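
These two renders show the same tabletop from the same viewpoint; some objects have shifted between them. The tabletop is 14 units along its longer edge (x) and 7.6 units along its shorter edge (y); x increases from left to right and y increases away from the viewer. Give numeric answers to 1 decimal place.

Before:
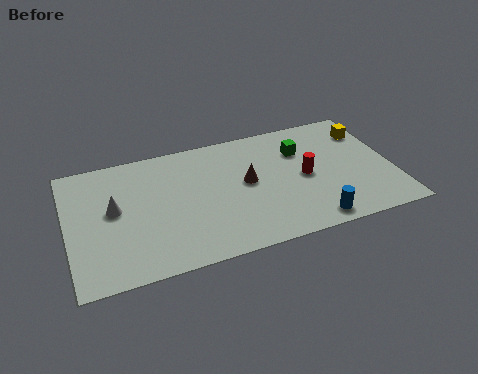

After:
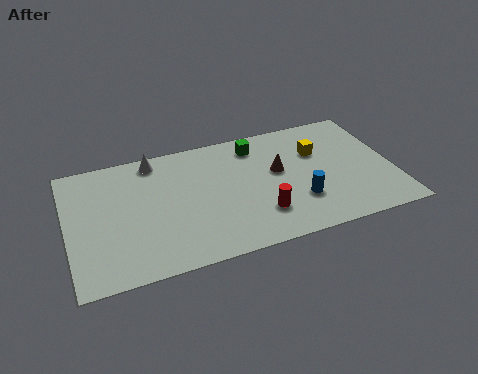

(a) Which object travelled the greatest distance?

the white cone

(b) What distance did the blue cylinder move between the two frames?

1.5

The blue cylinder was near (10.2, 0.9) before and (9.8, 2.3) after, so it travelled √(0.4² + 1.4²) ≈ 1.5 units.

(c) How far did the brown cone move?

1.4

The brown cone was near (7.7, 4.1) before and (9.1, 4.4) after, so it travelled √(1.4² + 0.3²) ≈ 1.4 units.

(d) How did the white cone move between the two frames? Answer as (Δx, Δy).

(1.9, 2.5)

From the two frames, the white cone sits at roughly (2.0, 4.2) before and (3.9, 6.7) after.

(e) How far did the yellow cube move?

2.4

From (13.2, 5.8) to (10.9, 5.1), the yellow cube covered √(2.3² + 0.7²) ≈ 2.4 units.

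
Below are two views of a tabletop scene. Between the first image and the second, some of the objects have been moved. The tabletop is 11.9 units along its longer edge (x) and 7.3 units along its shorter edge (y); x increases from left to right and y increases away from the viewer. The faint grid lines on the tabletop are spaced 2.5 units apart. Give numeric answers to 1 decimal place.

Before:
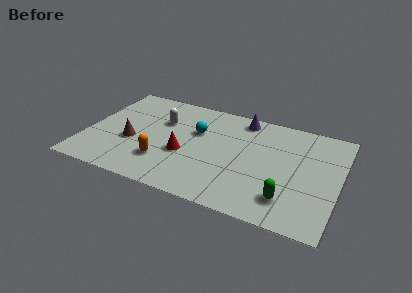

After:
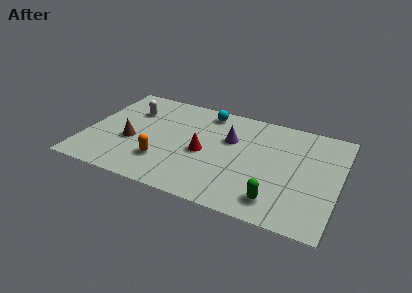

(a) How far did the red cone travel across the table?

1.0

The red cone was near (4.7, 2.9) before and (5.6, 3.3) after, so it travelled √(0.9² + 0.4²) ≈ 1.0 units.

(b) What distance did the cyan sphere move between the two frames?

1.6

The cyan sphere moved from about (5.1, 4.7) to (5.4, 6.3), a distance of √(0.3² + 1.6²) ≈ 1.6.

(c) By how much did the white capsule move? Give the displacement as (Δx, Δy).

(-1.5, 0.3)

The white capsule was at about (3.4, 4.9) and moved to about (1.9, 5.2).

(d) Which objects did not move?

the brown cone and the orange capsule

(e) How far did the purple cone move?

1.7

The purple cone was near (7.1, 6.4) before and (6.7, 4.7) after, so it travelled √(0.4² + 1.7²) ≈ 1.7 units.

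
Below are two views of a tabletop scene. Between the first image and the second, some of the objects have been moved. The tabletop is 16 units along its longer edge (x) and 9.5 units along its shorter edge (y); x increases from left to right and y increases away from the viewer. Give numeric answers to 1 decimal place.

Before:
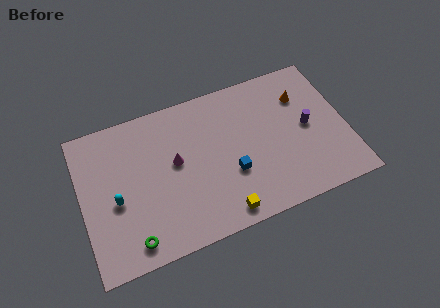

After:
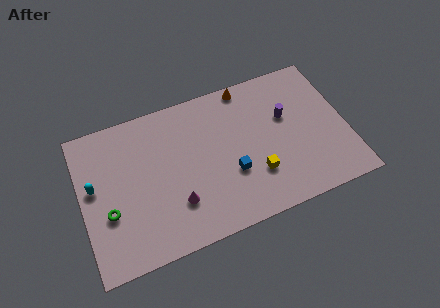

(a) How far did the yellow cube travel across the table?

2.8

The yellow cube was near (8.1, 1.1) before and (10.3, 2.8) after, so it travelled √(2.2² + 1.7²) ≈ 2.8 units.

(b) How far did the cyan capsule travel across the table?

1.8

The cyan capsule was near (2.0, 4.1) before and (0.8, 5.4) after, so it travelled √(1.2² + 1.3²) ≈ 1.8 units.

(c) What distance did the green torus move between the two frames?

2.5

The green torus was near (2.7, 1.3) before and (1.5, 3.5) after, so it travelled √(1.2² + 2.2²) ≈ 2.5 units.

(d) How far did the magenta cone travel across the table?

2.6

The magenta cone moved from about (5.7, 5.3) to (5.5, 2.7), a distance of √(0.2² + 2.6²) ≈ 2.6.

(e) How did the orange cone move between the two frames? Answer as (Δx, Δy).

(-3.2, 1.8)

From the two frames, the orange cone sits at roughly (13.6, 6.9) before and (10.4, 8.7) after.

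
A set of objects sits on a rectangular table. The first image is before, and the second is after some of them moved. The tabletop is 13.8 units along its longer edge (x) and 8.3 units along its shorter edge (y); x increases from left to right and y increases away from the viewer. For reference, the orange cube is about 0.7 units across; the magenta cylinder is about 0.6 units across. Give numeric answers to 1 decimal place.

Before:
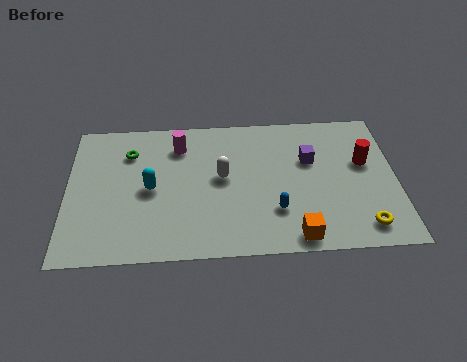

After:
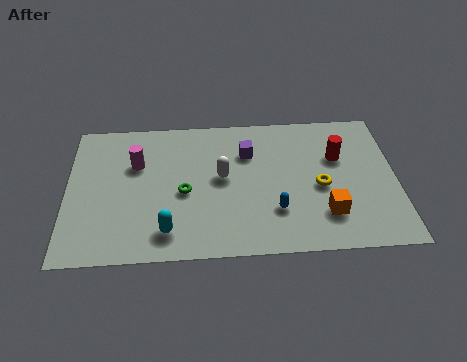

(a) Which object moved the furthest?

the green torus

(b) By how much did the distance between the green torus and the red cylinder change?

-3.3

The distance was about 10.0 in the first image and 6.7 in the second, so they moved 3.3 units closer together.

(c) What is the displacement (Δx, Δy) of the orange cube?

(1.3, 1.2)

The orange cube started near (9.5, 0.9) and ended near (10.8, 2.1).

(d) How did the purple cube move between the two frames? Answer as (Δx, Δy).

(-2.6, 0.6)

From the two frames, the purple cube sits at roughly (10.2, 5.3) before and (7.6, 5.9) after.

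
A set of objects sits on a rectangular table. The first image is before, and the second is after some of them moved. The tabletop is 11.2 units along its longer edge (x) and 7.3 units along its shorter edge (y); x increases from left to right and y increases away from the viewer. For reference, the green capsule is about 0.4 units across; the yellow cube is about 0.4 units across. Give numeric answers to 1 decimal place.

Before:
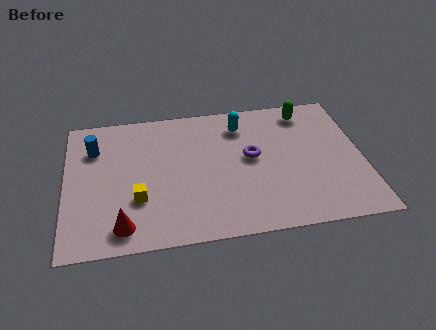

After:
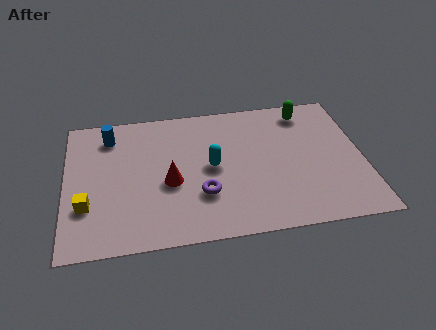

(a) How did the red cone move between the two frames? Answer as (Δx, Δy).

(1.8, 2.0)

From the two frames, the red cone sits at roughly (2.1, 1.1) before and (3.9, 3.1) after.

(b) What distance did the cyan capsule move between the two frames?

2.4

The cyan capsule moved from about (6.7, 5.8) to (5.5, 3.7), a distance of √(1.2² + 2.1²) ≈ 2.4.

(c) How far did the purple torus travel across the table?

2.5

From (7.0, 4.0) to (5.1, 2.3), the purple torus covered √(1.9² + 1.7²) ≈ 2.5 units.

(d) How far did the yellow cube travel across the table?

1.9

The yellow cube moved from about (2.7, 2.4) to (0.8, 2.3), a distance of √(1.9² + 0.1²) ≈ 1.9.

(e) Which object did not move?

the green capsule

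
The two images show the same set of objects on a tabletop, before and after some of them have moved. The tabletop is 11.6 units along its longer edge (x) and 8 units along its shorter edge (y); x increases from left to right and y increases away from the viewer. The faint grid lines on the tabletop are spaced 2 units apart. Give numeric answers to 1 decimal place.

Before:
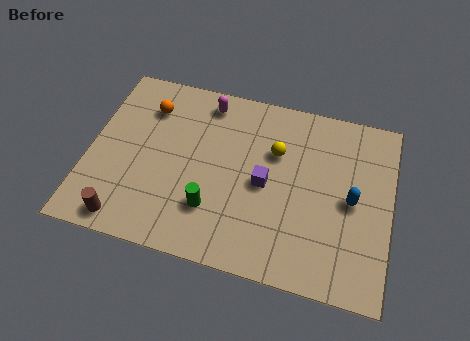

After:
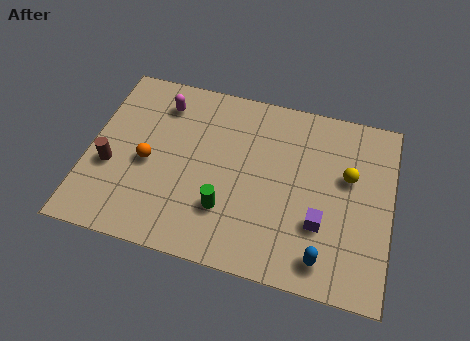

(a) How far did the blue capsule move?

2.8

The blue capsule was near (10.1, 3.9) before and (9.2, 1.2) after, so it travelled √(0.9² + 2.7²) ≈ 2.8 units.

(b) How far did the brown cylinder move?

2.3

The brown cylinder was near (1.7, 0.9) before and (0.9, 3.1) after, so it travelled √(0.8² + 2.2²) ≈ 2.3 units.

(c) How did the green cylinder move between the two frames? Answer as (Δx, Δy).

(0.5, 0.1)

From the two frames, the green cylinder sits at roughly (4.9, 2.2) before and (5.4, 2.3) after.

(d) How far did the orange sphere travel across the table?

2.5

The orange sphere was near (2.1, 6.1) before and (2.3, 3.6) after, so it travelled √(0.2² + 2.5²) ≈ 2.5 units.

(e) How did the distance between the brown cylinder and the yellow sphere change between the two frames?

+2.2

The distance was about 7.0 in the first image and 9.2 in the second, so they moved 2.2 units further apart.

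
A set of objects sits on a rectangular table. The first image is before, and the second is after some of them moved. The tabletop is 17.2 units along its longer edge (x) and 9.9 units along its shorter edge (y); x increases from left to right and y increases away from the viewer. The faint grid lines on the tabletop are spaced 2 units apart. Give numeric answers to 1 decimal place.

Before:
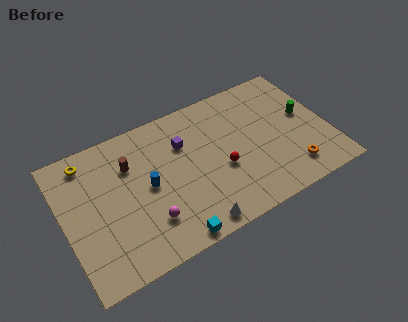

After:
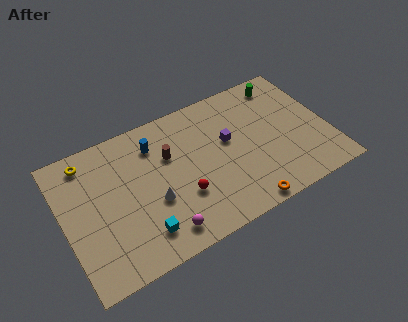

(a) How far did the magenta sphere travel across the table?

1.3

The magenta sphere moved from about (5.1, 2.6) to (5.8, 1.5), a distance of √(0.7² + 1.1²) ≈ 1.3.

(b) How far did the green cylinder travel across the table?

3.2

The green cylinder moved from about (15.9, 5.5) to (14.9, 8.5), a distance of √(1.0² + 3.0²) ≈ 3.2.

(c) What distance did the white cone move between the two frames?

3.6

From (7.8, 1.0) to (5.6, 3.8), the white cone covered √(2.2² + 2.8²) ≈ 3.6 units.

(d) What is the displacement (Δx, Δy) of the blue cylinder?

(0.8, 2.7)

From the two frames, the blue cylinder sits at roughly (5.4, 5.0) before and (6.2, 7.7) after.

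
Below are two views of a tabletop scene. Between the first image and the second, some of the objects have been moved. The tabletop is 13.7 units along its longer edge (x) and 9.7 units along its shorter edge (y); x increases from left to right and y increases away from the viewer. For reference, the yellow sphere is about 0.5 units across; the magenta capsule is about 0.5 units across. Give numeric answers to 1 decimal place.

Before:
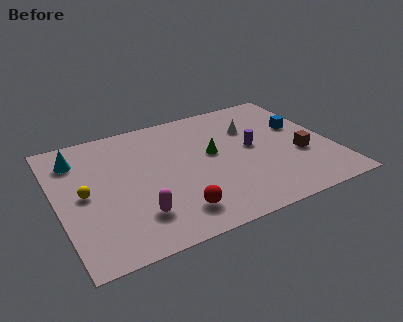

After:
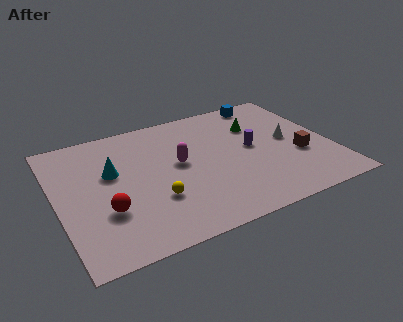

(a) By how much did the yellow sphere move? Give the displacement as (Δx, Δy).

(3.3, -1.7)

The yellow sphere started near (1.3, 4.8) and ended near (4.6, 3.1).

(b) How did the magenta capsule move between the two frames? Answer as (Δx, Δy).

(2.5, 3.0)

From the two frames, the magenta capsule sits at roughly (3.6, 2.3) before and (6.1, 5.3) after.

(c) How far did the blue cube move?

3.1

From (12.4, 5.9) to (11.1, 8.7), the blue cube covered √(1.3² + 2.8²) ≈ 3.1 units.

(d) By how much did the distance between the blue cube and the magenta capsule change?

-3.5

The distance was about 9.5 in the first image and 6.0 in the second, so they moved 3.5 units closer together.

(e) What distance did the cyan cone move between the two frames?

2.3

The cyan cone was near (1.2, 7.6) before and (2.8, 5.9) after, so it travelled √(1.6² + 1.7²) ≈ 2.3 units.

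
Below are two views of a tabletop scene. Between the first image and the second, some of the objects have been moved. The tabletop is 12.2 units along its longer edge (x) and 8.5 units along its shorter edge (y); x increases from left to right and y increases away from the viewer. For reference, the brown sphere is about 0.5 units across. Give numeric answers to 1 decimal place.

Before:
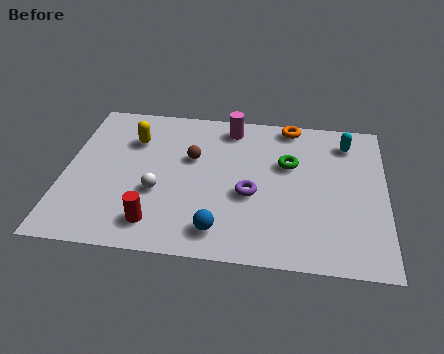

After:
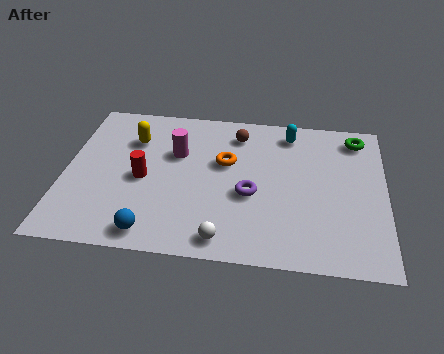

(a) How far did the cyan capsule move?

2.2

The cyan capsule was near (10.7, 6.9) before and (8.5, 7.2) after, so it travelled √(2.2² + 0.3²) ≈ 2.2 units.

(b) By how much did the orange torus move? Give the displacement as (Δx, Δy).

(-2.4, -2.5)

The orange torus was at about (8.5, 7.7) and moved to about (6.1, 5.2).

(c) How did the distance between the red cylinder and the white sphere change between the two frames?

+2.6

The distance was about 1.7 in the first image and 4.3 in the second, so they moved 2.6 units further apart.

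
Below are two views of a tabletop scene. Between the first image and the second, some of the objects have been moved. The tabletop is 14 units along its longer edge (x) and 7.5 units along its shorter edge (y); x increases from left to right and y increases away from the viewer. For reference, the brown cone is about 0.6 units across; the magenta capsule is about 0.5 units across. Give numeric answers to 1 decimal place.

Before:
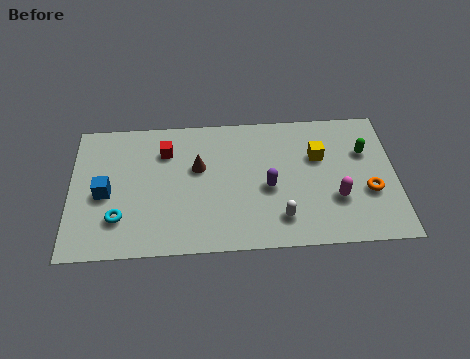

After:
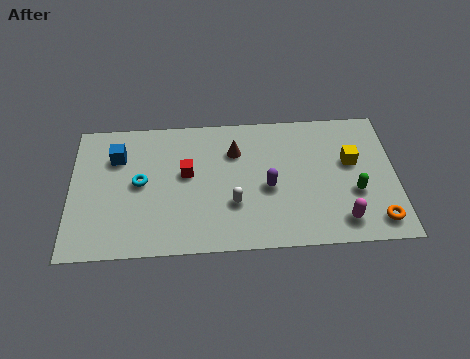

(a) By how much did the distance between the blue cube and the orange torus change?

+0.6

Before: roughly 11.3 units apart; after: 11.9. That's 0.6 units further apart.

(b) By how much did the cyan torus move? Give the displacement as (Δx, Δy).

(0.9, 1.9)

The cyan torus was at about (2.1, 2.0) and moved to about (3.0, 3.9).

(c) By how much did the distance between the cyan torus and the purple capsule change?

-1.0

The distance was about 6.5 in the first image and 5.5 in the second, so they moved 1.0 units closer together.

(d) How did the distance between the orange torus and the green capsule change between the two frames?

-0.4

Before: roughly 2.2 units apart; after: 1.8. That's 0.4 units closer together.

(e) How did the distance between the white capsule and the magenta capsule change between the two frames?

+2.2

Before: roughly 2.6 units apart; after: 4.8. That's 2.2 units further apart.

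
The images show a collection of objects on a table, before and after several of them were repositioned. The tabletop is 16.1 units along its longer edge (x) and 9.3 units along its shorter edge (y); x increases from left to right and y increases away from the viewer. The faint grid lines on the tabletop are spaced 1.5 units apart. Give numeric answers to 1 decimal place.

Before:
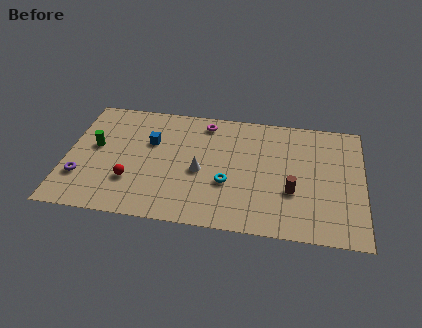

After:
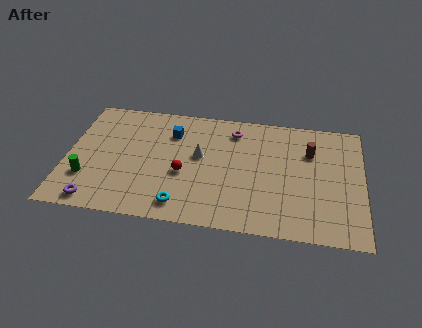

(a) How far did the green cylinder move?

2.5

The green cylinder was near (1.5, 5.2) before and (1.2, 2.7) after, so it travelled √(0.3² + 2.5²) ≈ 2.5 units.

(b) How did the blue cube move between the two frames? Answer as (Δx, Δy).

(1.1, 0.9)

The blue cube started near (4.5, 6.0) and ended near (5.6, 6.9).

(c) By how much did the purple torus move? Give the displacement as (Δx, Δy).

(0.9, -1.7)

From the two frames, the purple torus sits at roughly (0.9, 2.7) before and (1.8, 1.0) after.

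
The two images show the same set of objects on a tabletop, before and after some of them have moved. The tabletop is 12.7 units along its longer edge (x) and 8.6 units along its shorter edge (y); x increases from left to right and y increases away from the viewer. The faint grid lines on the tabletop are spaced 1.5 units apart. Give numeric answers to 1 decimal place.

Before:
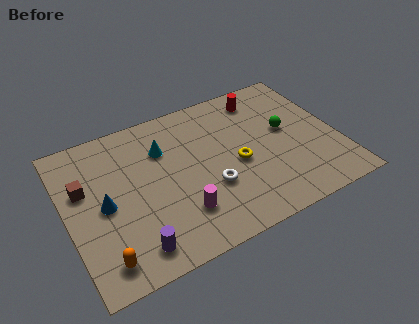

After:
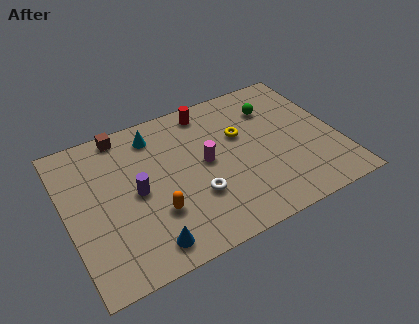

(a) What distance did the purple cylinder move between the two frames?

2.9

The purple cylinder moved from about (2.7, 1.3) to (3.2, 4.2), a distance of √(0.5² + 2.9²) ≈ 2.9.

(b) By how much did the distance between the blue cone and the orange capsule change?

-1.2

They were about 2.8 units apart before and 1.6 after — 1.2 units closer together.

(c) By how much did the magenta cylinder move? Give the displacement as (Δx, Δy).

(1.5, 2.3)

The magenta cylinder was at about (5.0, 2.2) and moved to about (6.5, 4.5).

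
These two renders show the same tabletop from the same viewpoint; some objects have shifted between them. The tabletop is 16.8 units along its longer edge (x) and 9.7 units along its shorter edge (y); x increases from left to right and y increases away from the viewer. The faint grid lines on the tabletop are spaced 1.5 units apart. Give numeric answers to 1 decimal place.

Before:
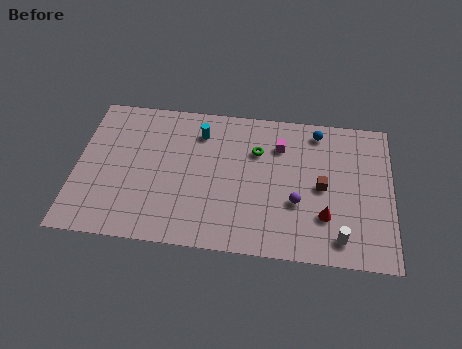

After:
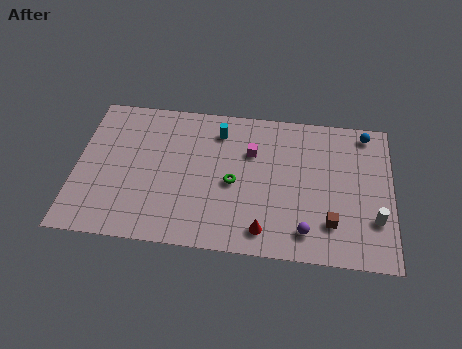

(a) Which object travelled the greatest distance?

the red cone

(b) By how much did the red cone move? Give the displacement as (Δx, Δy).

(-3.2, -1.3)

The red cone was at about (13.3, 2.8) and moved to about (10.1, 1.5).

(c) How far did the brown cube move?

2.4

The brown cube was near (13.1, 4.7) before and (13.6, 2.4) after, so it travelled √(0.5² + 2.3²) ≈ 2.4 units.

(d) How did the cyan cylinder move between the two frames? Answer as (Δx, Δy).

(1.0, 0.2)

The cyan cylinder was at about (6.5, 7.6) and moved to about (7.5, 7.8).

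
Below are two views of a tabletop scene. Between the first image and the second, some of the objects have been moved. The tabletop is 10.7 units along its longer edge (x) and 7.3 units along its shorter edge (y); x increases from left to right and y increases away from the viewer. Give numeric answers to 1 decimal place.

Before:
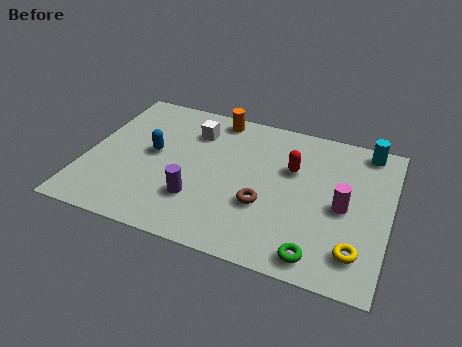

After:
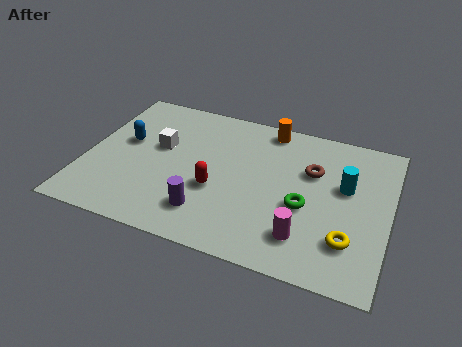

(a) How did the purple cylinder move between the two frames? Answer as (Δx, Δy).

(0.4, -0.5)

The purple cylinder started near (4.1, 2.1) and ended near (4.5, 1.6).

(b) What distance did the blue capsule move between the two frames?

1.0

From (2.3, 3.9) to (1.3, 4.2), the blue capsule covered √(1.0² + 0.3²) ≈ 1.0 units.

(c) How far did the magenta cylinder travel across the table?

2.2

The magenta cylinder was near (9.1, 3.4) before and (7.9, 1.6) after, so it travelled √(1.2² + 1.8²) ≈ 2.2 units.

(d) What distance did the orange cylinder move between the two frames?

1.9

From (4.3, 6.5) to (6.2, 6.5), the orange cylinder covered √(1.9² + 0.0²) ≈ 1.9 units.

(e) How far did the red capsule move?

3.1

From (7.2, 4.7) to (4.7, 2.8), the red capsule covered √(2.5² + 1.9²) ≈ 3.1 units.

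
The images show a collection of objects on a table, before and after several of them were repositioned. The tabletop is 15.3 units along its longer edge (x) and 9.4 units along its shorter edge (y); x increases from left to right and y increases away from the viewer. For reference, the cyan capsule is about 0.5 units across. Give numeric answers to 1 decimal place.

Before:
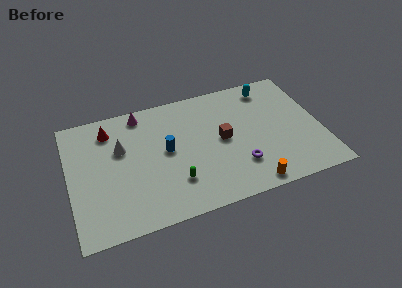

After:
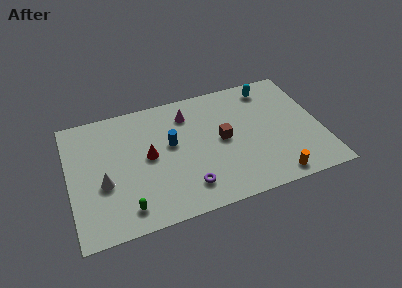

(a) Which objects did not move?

the cyan capsule and the brown cube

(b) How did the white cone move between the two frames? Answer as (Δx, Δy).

(-1.2, -2.3)

From the two frames, the white cone sits at roughly (3.2, 6.0) before and (2.0, 3.7) after.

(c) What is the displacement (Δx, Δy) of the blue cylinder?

(0.3, 0.4)

The blue cylinder started near (5.9, 5.0) and ended near (6.2, 5.4).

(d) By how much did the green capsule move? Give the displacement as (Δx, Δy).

(-3.0, -1.0)

The green capsule was at about (6.2, 2.5) and moved to about (3.2, 1.5).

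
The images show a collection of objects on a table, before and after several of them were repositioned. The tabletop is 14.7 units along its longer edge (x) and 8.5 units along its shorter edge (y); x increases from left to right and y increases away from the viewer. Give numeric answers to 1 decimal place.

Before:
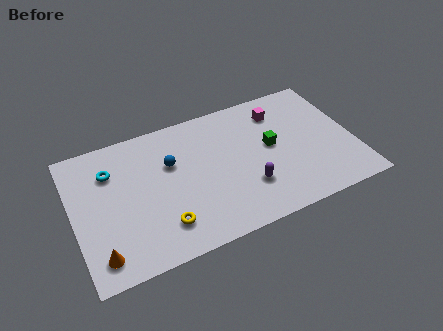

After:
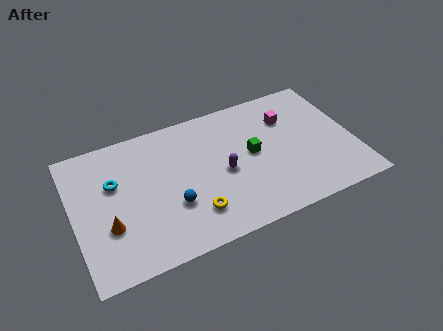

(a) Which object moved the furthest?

the blue sphere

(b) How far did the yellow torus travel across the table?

1.6

The yellow torus moved from about (4.4, 1.9) to (6.0, 2.0), a distance of √(1.6² + 0.1²) ≈ 1.6.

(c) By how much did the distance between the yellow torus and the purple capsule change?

-1.9

Before: roughly 4.5 units apart; after: 2.6. That's 1.9 units closer together.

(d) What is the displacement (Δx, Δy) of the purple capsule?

(-1.1, 1.4)

From the two frames, the purple capsule sits at roughly (8.9, 2.5) before and (7.8, 3.9) after.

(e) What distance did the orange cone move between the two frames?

1.6

From (1.1, 1.4) to (1.7, 2.9), the orange cone covered √(0.6² + 1.5²) ≈ 1.6 units.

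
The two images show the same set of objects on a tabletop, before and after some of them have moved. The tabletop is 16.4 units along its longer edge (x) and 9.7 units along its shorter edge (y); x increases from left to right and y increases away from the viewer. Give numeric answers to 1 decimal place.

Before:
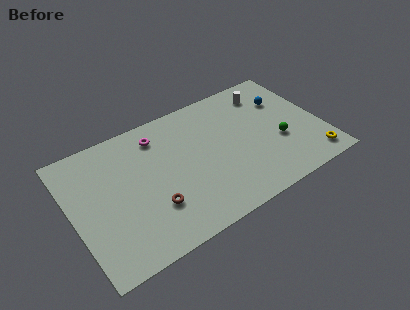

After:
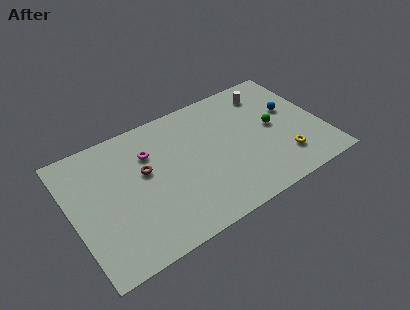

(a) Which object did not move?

the white cylinder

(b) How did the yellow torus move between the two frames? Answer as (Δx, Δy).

(-1.8, 0.9)

From the two frames, the yellow torus sits at roughly (15.3, 1.4) before and (13.5, 2.3) after.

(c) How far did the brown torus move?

2.8

From (4.9, 2.9) to (4.8, 5.7), the brown torus covered √(0.1² + 2.8²) ≈ 2.8 units.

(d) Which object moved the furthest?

the brown torus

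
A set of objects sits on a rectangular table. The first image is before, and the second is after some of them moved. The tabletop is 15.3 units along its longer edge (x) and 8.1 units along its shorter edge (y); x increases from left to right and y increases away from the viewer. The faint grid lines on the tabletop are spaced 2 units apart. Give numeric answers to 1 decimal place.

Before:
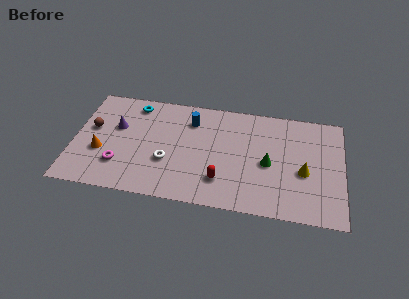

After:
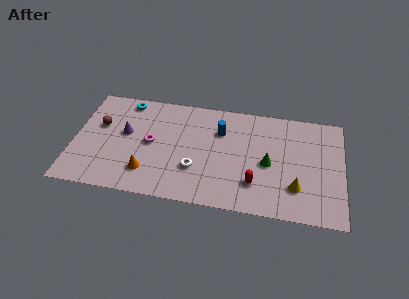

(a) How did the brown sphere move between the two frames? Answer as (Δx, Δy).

(0.4, 0.3)

From the two frames, the brown sphere sits at roughly (1.0, 4.7) before and (1.4, 5.0) after.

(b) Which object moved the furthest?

the orange cone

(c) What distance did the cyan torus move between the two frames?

0.5

From (3.3, 6.9) to (2.8, 7.1), the cyan torus covered √(0.5² + 0.2²) ≈ 0.5 units.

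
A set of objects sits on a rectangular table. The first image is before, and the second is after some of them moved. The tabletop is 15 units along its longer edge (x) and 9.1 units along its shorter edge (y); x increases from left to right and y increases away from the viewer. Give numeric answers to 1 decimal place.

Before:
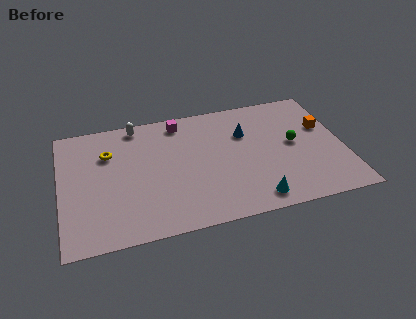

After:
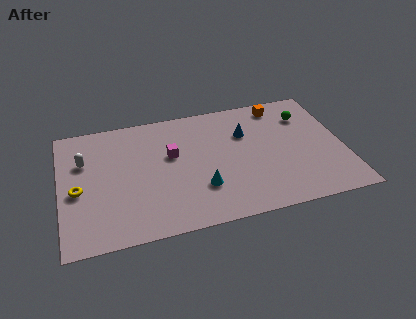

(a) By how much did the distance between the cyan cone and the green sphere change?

+2.9

Before: roughly 4.3 units apart; after: 7.2. That's 2.9 units further apart.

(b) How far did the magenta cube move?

2.5

The magenta cube moved from about (6.5, 7.9) to (5.9, 5.5), a distance of √(0.6² + 2.4²) ≈ 2.5.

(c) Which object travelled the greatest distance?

the white capsule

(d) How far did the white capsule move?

3.6

The white capsule moved from about (4.2, 8.2) to (1.3, 6.1), a distance of √(2.9² + 2.1²) ≈ 3.6.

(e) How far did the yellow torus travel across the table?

2.9

The yellow torus moved from about (2.6, 6.4) to (0.9, 4.0), a distance of √(1.7² + 2.4²) ≈ 2.9.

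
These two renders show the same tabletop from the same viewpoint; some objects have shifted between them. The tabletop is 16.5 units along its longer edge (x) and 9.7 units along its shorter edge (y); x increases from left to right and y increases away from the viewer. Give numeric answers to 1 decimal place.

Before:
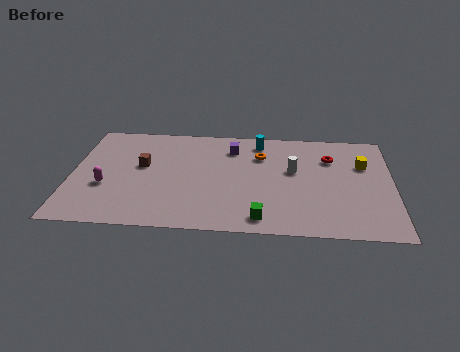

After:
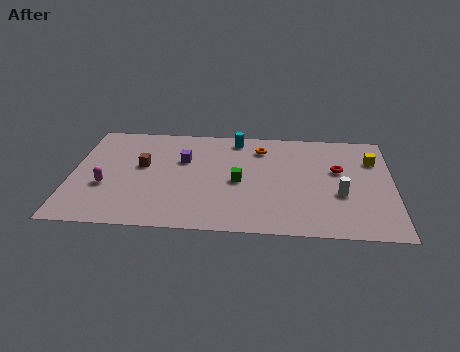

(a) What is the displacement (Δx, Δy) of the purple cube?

(-2.5, -1.3)

The purple cube started near (8.2, 7.6) and ended near (5.7, 6.3).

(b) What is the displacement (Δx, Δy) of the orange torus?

(0.0, 0.7)

From the two frames, the orange torus sits at roughly (9.7, 7.0) before and (9.7, 7.7) after.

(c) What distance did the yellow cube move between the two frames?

0.7

The yellow cube was near (15.0, 6.5) before and (15.5, 7.0) after, so it travelled √(0.5² + 0.5²) ≈ 0.7 units.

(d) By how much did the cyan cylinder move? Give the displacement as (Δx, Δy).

(-1.2, 0.2)

From the two frames, the cyan cylinder sits at roughly (9.6, 8.3) before and (8.4, 8.5) after.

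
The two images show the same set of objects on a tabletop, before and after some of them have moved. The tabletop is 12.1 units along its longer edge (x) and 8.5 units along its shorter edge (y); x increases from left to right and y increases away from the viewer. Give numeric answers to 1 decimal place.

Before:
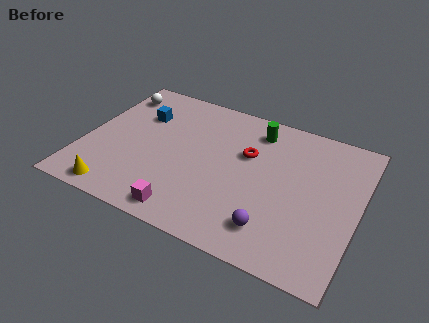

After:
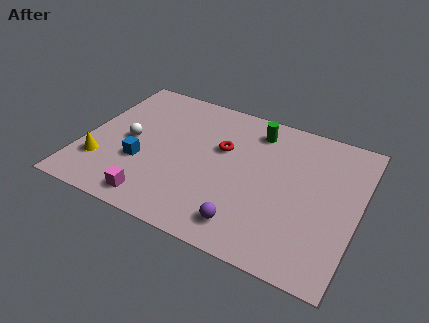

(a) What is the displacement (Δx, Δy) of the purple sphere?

(-1.1, -0.3)

The purple sphere started near (8.7, 1.7) and ended near (7.6, 1.4).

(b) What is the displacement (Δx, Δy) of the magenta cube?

(-1.4, 0.1)

From the two frames, the magenta cube sits at roughly (5.0, 1.0) before and (3.6, 1.1) after.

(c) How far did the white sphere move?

3.0

The white sphere moved from about (0.9, 6.9) to (2.0, 4.1), a distance of √(1.1² + 2.8²) ≈ 3.0.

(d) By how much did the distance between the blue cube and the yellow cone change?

-3.2

They were about 5.0 units apart before and 1.8 after — 3.2 units closer together.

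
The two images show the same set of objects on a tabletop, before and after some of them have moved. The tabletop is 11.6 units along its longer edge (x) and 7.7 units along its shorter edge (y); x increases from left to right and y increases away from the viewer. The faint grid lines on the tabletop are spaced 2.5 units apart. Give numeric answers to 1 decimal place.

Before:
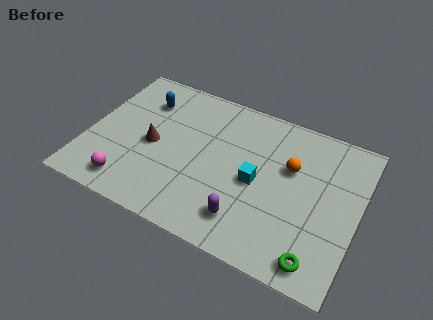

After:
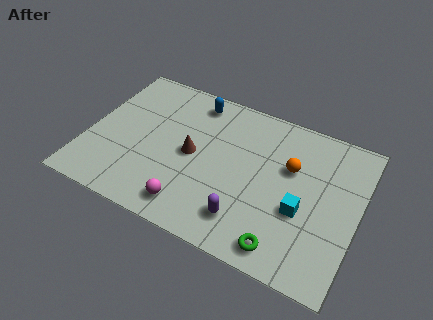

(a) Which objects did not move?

the orange sphere and the purple capsule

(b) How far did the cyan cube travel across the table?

2.1

The cyan cube was near (7.3, 3.6) before and (9.3, 3.0) after, so it travelled √(2.0² + 0.6²) ≈ 2.1 units.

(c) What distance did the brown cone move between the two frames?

1.7

The brown cone was near (2.8, 3.6) before and (4.5, 3.8) after, so it travelled √(1.7² + 0.2²) ≈ 1.7 units.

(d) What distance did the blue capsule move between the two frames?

2.2

The blue capsule was near (2.1, 5.8) before and (4.2, 6.6) after, so it travelled √(2.1² + 0.8²) ≈ 2.2 units.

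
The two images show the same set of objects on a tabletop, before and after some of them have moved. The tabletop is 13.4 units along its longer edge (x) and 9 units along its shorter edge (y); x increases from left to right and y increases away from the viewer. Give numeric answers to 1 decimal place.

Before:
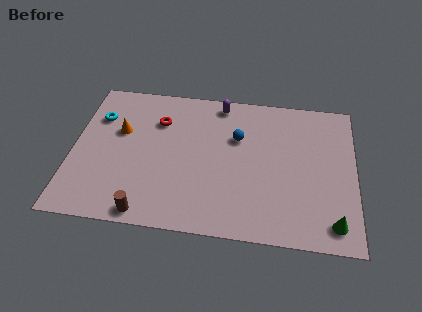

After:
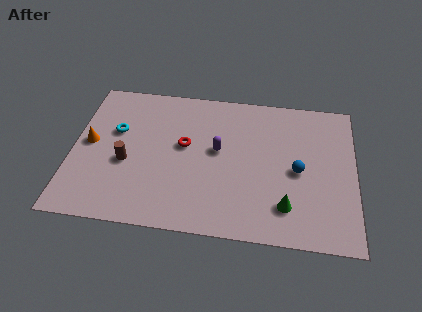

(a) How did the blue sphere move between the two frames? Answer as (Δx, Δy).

(2.9, -1.7)

The blue sphere was at about (7.8, 5.9) and moved to about (10.7, 4.2).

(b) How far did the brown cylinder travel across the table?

3.1

The brown cylinder moved from about (3.7, 0.8) to (2.6, 3.7), a distance of √(1.1² + 2.9²) ≈ 3.1.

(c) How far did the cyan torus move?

1.2

The cyan torus moved from about (1.1, 6.4) to (2.0, 5.6), a distance of √(0.9² + 0.8²) ≈ 1.2.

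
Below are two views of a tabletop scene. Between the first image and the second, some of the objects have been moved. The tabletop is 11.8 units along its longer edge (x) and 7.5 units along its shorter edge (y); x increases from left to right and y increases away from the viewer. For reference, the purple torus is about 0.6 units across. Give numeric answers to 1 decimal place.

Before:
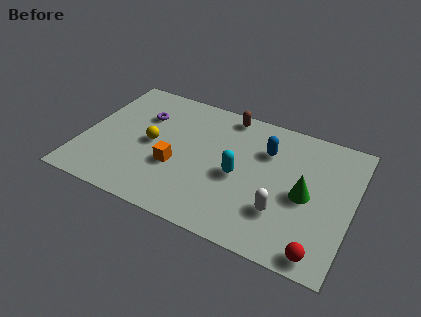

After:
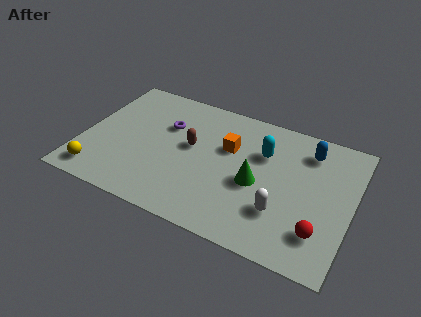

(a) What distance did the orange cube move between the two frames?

2.9

From (4.2, 2.8) to (6.3, 4.8), the orange cube covered √(2.1² + 2.0²) ≈ 2.9 units.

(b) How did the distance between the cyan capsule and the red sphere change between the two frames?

-0.3

They were about 4.6 units apart before and 4.3 after — 0.3 units closer together.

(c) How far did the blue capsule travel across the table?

1.9

The blue capsule was near (7.9, 5.3) before and (9.7, 6.0) after, so it travelled √(1.8² + 0.7²) ≈ 1.9 units.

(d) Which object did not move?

the white capsule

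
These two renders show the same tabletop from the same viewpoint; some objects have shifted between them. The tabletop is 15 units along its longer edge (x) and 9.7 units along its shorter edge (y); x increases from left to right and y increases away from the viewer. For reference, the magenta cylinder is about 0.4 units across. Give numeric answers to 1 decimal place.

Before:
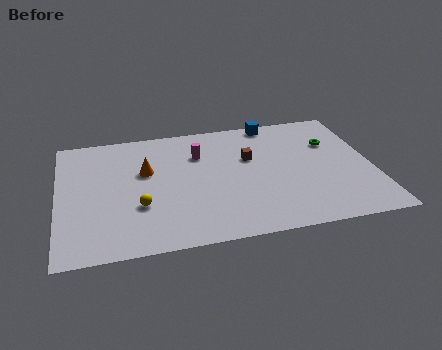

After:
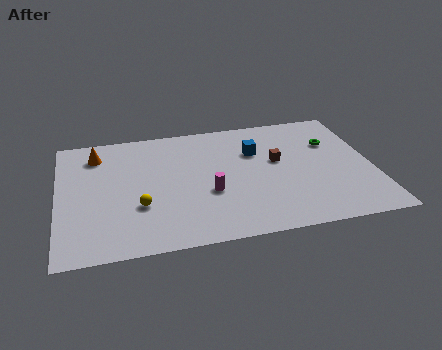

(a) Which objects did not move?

the green torus and the yellow sphere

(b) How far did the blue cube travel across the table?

2.5

The blue cube was near (10.5, 8.9) before and (9.5, 6.6) after, so it travelled √(1.0² + 2.3²) ≈ 2.5 units.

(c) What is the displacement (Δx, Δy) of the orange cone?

(-2.3, 1.8)

From the two frames, the orange cone sits at roughly (4.2, 6.0) before and (1.9, 7.8) after.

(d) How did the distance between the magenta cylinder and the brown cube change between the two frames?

+1.4

Before: roughly 2.5 units apart; after: 3.9. That's 1.4 units further apart.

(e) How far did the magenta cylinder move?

3.2

The magenta cylinder moved from about (6.8, 6.9) to (7.1, 3.7), a distance of √(0.3² + 3.2²) ≈ 3.2.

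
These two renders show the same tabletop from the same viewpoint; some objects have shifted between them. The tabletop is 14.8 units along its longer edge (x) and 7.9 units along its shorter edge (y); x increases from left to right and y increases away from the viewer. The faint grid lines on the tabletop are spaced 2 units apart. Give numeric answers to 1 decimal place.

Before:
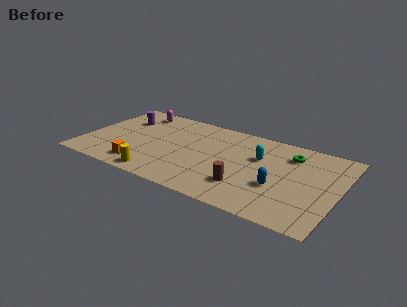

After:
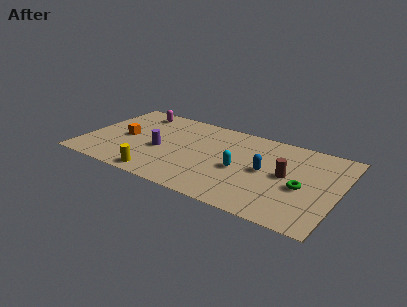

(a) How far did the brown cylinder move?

2.9

The brown cylinder moved from about (9.7, 2.1) to (11.8, 4.1), a distance of √(2.1² + 2.0²) ≈ 2.9.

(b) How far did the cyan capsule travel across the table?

1.8

The cyan capsule moved from about (10.1, 5.1) to (9.2, 3.5), a distance of √(0.9² + 1.6²) ≈ 1.8.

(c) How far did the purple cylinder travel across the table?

3.4

The purple cylinder was near (1.9, 5.6) before and (4.5, 3.4) after, so it travelled √(2.6² + 2.2²) ≈ 3.4 units.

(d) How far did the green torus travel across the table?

2.9

From (11.8, 6.1) to (12.8, 3.4), the green torus covered √(1.0² + 2.7²) ≈ 2.9 units.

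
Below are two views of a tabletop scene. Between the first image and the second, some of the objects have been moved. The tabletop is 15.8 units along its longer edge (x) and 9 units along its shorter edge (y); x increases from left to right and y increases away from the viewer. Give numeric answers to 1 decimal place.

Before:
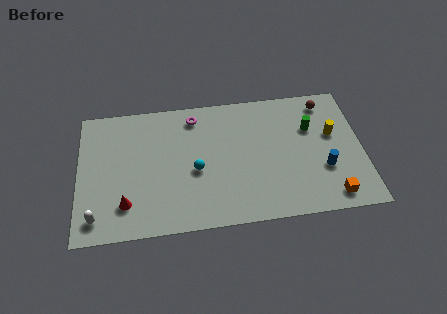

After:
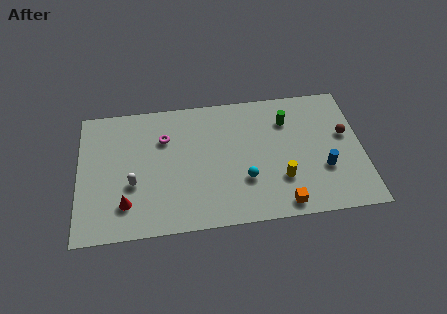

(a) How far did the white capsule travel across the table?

2.8

The white capsule was near (1.0, 1.4) before and (3.0, 3.4) after, so it travelled √(2.0² + 2.0²) ≈ 2.8 units.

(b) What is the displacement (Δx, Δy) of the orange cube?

(-2.7, -0.2)

From the two frames, the orange cube sits at roughly (13.9, 1.2) before and (11.2, 1.0) after.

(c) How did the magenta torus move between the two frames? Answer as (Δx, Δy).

(-1.7, -1.3)

The magenta torus was at about (6.5, 7.6) and moved to about (4.8, 6.3).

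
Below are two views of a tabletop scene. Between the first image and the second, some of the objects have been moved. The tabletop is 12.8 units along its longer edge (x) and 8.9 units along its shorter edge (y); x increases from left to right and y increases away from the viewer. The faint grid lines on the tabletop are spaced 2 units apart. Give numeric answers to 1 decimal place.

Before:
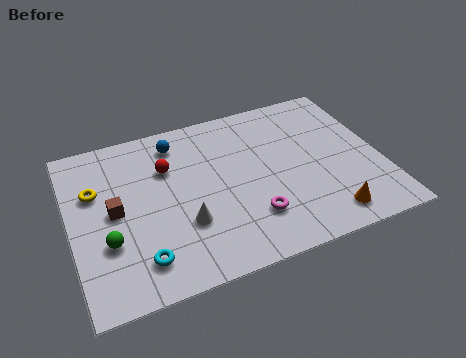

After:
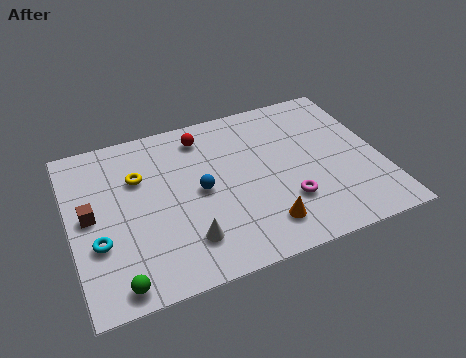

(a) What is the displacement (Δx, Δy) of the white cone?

(0.0, -0.9)

From the two frames, the white cone sits at roughly (4.5, 2.9) before and (4.5, 2.0) after.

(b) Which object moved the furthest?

the blue sphere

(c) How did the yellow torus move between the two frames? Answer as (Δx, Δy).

(1.8, 0.2)

The yellow torus was at about (1.1, 5.8) and moved to about (2.9, 6.0).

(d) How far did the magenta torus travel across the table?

1.5

From (7.2, 2.3) to (8.7, 2.6), the magenta torus covered √(1.5² + 0.3²) ≈ 1.5 units.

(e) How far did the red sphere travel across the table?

2.1

From (4.1, 6.1) to (5.7, 7.4), the red sphere covered √(1.6² + 1.3²) ≈ 2.1 units.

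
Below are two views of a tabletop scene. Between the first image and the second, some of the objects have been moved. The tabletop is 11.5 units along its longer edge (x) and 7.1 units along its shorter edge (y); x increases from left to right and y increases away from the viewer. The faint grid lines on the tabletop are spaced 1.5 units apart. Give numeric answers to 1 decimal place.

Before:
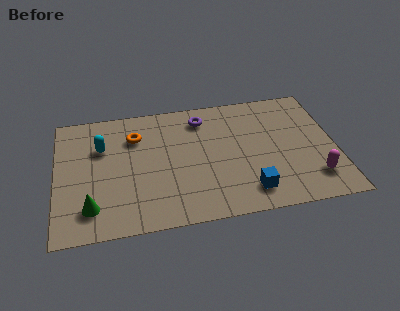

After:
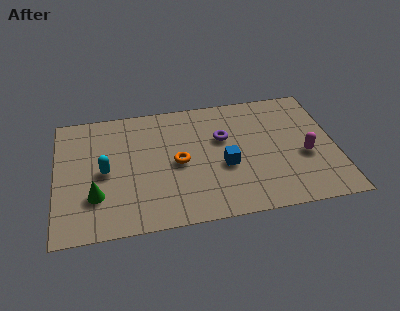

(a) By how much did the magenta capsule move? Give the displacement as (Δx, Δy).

(-0.3, 1.3)

From the two frames, the magenta capsule sits at roughly (10.5, 1.6) before and (10.2, 2.9) after.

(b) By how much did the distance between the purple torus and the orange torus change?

-0.7

They were about 2.9 units apart before and 2.2 after — 0.7 units closer together.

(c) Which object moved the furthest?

the orange torus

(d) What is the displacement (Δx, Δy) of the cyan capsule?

(0.1, -1.4)

The cyan capsule started near (1.9, 4.8) and ended near (2.0, 3.4).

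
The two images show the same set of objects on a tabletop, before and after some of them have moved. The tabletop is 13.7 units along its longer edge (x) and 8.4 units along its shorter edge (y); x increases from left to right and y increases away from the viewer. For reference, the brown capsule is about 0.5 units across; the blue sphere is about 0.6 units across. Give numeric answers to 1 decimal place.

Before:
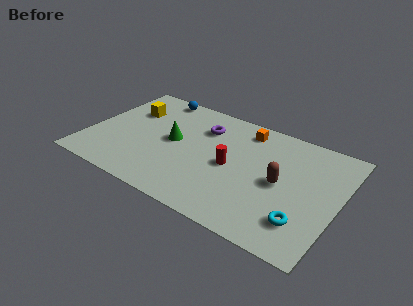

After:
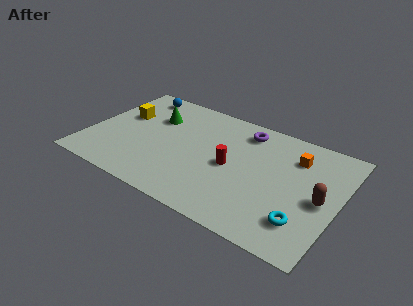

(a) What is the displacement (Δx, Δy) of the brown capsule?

(2.2, -0.2)

The brown capsule started near (10.6, 4.1) and ended near (12.8, 3.9).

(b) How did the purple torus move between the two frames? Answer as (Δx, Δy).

(2.2, 0.8)

The purple torus was at about (6.0, 6.2) and moved to about (8.2, 7.0).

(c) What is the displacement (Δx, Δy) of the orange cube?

(2.9, -0.8)

From the two frames, the orange cube sits at roughly (8.2, 7.1) before and (11.1, 6.3) after.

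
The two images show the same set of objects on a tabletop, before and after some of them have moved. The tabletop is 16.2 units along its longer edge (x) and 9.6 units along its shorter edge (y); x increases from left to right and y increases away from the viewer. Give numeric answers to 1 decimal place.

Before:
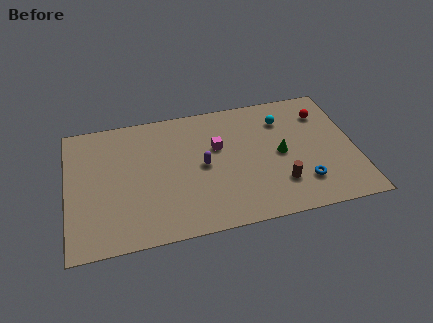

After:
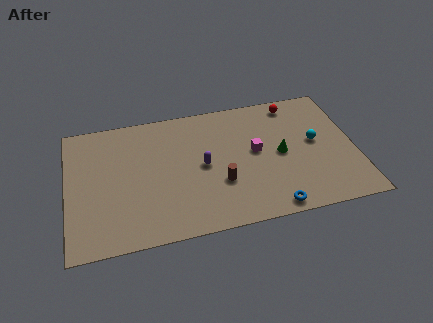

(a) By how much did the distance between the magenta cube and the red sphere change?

-2.2

They were about 6.2 units apart before and 4.0 after — 2.2 units closer together.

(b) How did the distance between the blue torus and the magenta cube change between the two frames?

-1.6

The distance was about 5.9 in the first image and 4.3 in the second, so they moved 1.6 units closer together.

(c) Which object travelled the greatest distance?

the brown cylinder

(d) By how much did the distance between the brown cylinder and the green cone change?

+1.6

They were about 2.2 units apart before and 3.8 after — 1.6 units further apart.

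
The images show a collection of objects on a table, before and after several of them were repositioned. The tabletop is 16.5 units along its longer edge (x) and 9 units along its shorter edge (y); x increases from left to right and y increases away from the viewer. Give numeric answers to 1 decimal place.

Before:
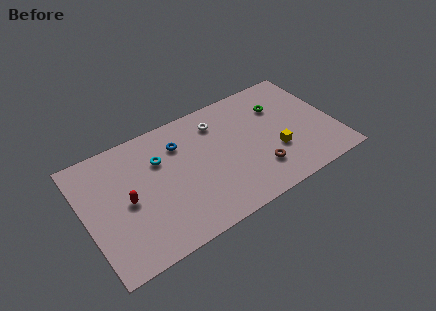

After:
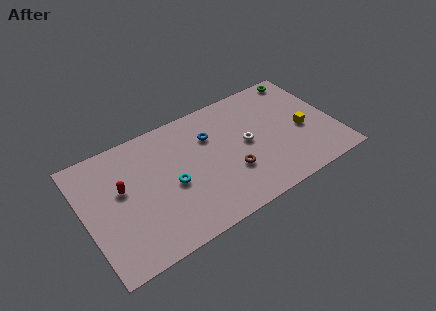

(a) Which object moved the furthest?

the white torus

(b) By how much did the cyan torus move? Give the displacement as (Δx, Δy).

(0.5, -2.2)

The cyan torus was at about (5.1, 6.2) and moved to about (5.6, 4.0).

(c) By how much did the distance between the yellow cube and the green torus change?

+0.9

Before: roughly 3.4 units apart; after: 4.3. That's 0.9 units further apart.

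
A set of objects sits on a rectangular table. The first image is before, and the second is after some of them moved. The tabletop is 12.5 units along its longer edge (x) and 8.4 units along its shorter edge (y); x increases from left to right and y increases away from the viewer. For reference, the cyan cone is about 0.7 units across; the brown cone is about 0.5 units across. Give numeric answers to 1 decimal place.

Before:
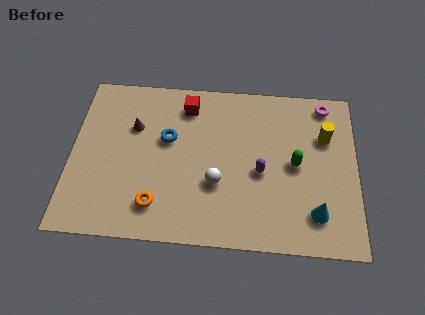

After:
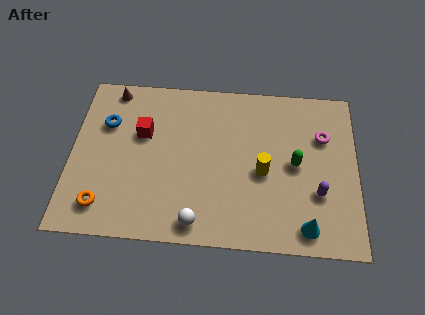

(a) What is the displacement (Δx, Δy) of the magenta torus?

(-0.1, -1.7)

The magenta torus started near (11.1, 7.4) and ended near (11.0, 5.7).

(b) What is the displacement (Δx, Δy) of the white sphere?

(-0.8, -2.0)

The white sphere started near (6.4, 3.0) and ended near (5.6, 1.0).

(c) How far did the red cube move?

2.5

From (5.0, 6.9) to (3.1, 5.3), the red cube covered √(1.9² + 1.6²) ≈ 2.5 units.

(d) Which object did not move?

the green capsule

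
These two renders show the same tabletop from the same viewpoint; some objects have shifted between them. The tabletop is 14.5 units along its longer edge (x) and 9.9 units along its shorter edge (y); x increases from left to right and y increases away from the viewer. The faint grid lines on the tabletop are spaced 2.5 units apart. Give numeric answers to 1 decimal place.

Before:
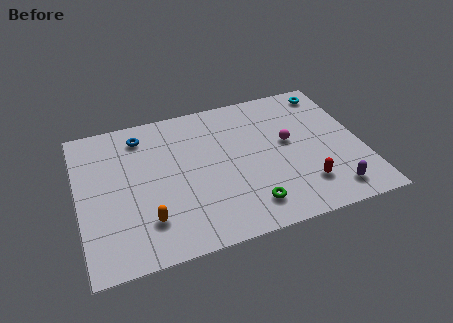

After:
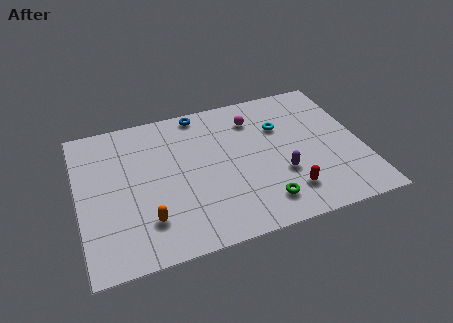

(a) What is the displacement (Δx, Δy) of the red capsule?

(-0.9, -0.2)

The red capsule started near (11.3, 2.3) and ended near (10.4, 2.1).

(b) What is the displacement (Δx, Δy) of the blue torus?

(3.1, 0.8)

The blue torus started near (3.4, 8.2) and ended near (6.5, 9.0).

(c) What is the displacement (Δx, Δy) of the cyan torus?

(-2.8, -1.9)

The cyan torus started near (13.3, 8.6) and ended near (10.5, 6.7).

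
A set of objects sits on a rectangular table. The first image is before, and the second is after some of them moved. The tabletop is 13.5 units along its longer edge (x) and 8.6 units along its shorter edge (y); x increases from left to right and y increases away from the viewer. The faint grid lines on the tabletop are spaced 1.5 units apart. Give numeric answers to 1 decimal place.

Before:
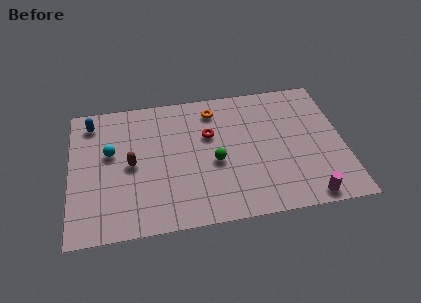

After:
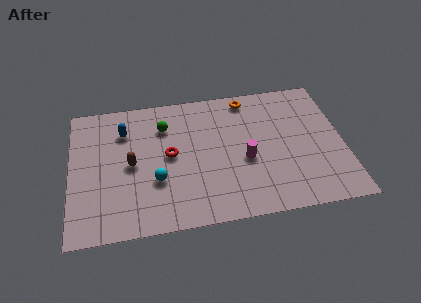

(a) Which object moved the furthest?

the magenta cylinder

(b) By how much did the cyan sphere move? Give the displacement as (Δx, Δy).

(2.2, -2.1)

The cyan sphere started near (2.0, 5.1) and ended near (4.2, 3.0).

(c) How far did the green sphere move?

3.6

The green sphere was near (7.1, 3.7) before and (4.7, 6.4) after, so it travelled √(2.4² + 2.7²) ≈ 3.6 units.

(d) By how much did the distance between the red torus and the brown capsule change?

-2.2

Before: roughly 4.1 units apart; after: 1.9. That's 2.2 units closer together.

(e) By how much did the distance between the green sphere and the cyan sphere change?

-1.9

Before: roughly 5.3 units apart; after: 3.4. That's 1.9 units closer together.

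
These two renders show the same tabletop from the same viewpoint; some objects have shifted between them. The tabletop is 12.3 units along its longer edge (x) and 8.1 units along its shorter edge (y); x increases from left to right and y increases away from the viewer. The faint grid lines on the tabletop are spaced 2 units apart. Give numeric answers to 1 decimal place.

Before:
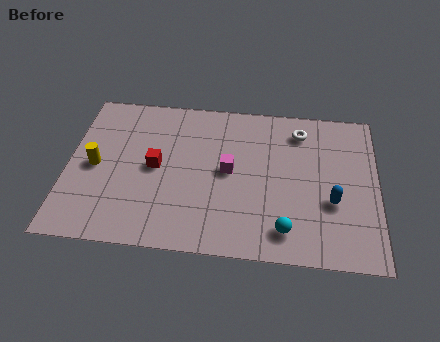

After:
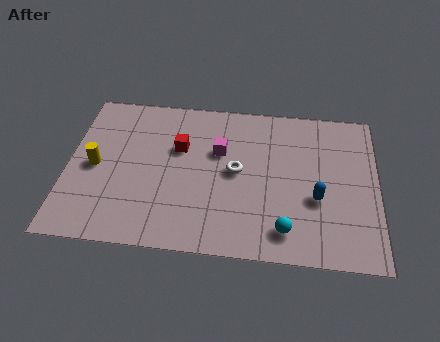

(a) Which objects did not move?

the yellow cylinder and the cyan sphere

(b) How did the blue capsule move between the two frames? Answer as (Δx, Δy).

(-0.6, 0.1)

From the two frames, the blue capsule sits at roughly (10.5, 3.0) before and (9.9, 3.1) after.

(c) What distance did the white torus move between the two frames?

3.5

From (9.2, 6.6) to (6.7, 4.2), the white torus covered √(2.5² + 2.4²) ≈ 3.5 units.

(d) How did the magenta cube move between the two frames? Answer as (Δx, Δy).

(-0.4, 1.0)

The magenta cube was at about (6.4, 4.2) and moved to about (6.0, 5.2).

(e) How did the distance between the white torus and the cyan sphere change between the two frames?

-1.8

Before: roughly 5.2 units apart; after: 3.4. That's 1.8 units closer together.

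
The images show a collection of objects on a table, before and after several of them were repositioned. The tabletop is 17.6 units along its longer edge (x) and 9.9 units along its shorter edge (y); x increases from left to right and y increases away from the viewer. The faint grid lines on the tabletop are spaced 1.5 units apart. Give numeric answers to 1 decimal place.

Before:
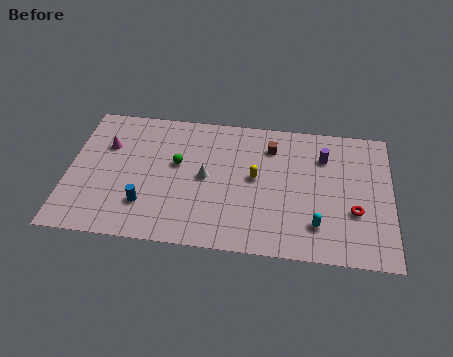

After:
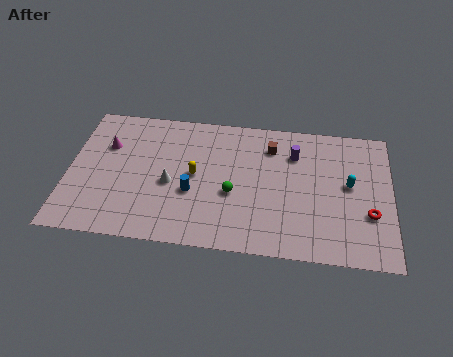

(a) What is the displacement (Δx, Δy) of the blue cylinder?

(2.5, 1.2)

The blue cylinder was at about (4.3, 2.6) and moved to about (6.8, 3.8).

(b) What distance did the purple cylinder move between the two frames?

1.6

The purple cylinder was near (13.9, 7.3) before and (12.3, 7.3) after, so it travelled √(1.6² + 0.0²) ≈ 1.6 units.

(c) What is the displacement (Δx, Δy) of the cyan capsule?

(1.7, 3.1)

From the two frames, the cyan capsule sits at roughly (13.6, 2.3) before and (15.3, 5.4) after.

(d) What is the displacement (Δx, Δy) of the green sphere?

(3.1, -1.8)

The green sphere started near (5.9, 5.8) and ended near (9.0, 4.0).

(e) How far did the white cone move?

2.0

From (7.5, 5.0) to (5.6, 4.3), the white cone covered √(1.9² + 0.7²) ≈ 2.0 units.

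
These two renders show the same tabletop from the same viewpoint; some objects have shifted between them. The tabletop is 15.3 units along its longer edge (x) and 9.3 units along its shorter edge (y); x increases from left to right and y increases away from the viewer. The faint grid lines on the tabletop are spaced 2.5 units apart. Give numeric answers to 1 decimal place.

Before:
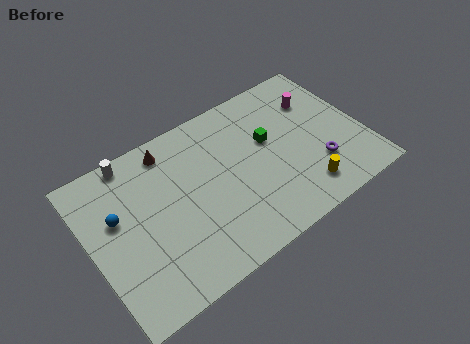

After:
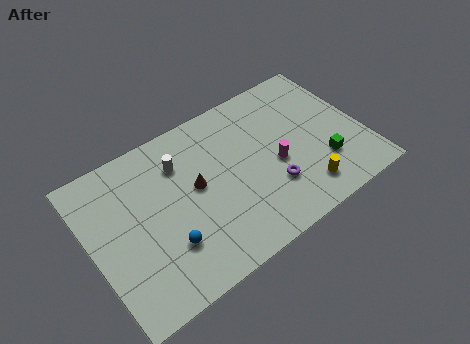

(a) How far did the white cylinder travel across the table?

2.9

The white cylinder was near (2.9, 8.5) before and (5.3, 6.9) after, so it travelled √(2.4² + 1.6²) ≈ 2.9 units.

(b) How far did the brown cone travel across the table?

3.1

From (4.9, 8.0) to (5.9, 5.1), the brown cone covered √(1.0² + 2.9²) ≈ 3.1 units.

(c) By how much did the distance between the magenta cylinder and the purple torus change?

-2.8

The distance was about 4.1 in the first image and 1.3 in the second, so they moved 2.8 units closer together.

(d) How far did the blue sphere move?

3.7

The blue sphere moved from about (1.6, 5.7) to (3.8, 2.7), a distance of √(2.2² + 3.0²) ≈ 3.7.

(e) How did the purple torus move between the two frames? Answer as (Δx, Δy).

(-2.7, 0.1)

The purple torus was at about (12.5, 2.7) and moved to about (9.8, 2.8).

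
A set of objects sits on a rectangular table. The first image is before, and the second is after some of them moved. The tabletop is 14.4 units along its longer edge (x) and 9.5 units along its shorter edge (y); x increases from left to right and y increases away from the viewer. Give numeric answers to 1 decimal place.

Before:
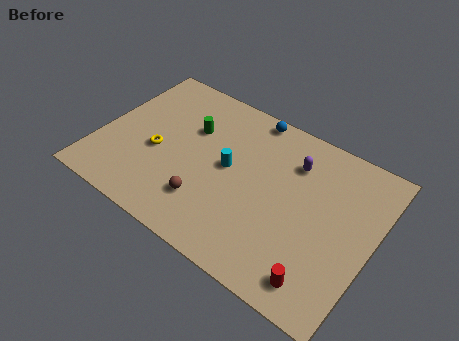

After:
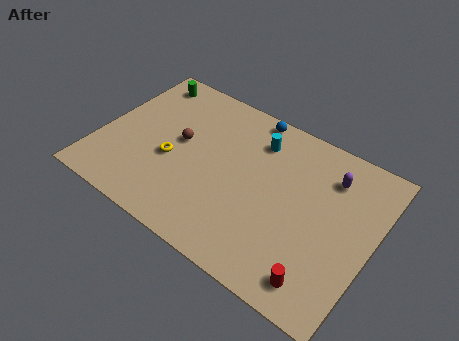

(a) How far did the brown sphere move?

3.4

From (6.1, 2.4) to (4.1, 5.2), the brown sphere covered √(2.0² + 2.8²) ≈ 3.4 units.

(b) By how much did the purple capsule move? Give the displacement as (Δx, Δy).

(1.9, 0.2)

The purple capsule was at about (9.9, 7.1) and moved to about (11.8, 7.3).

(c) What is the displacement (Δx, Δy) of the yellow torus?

(0.8, -0.1)

The yellow torus was at about (3.1, 4.0) and moved to about (3.9, 3.9).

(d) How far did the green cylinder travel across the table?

3.6

From (4.5, 6.3) to (1.5, 8.2), the green cylinder covered √(3.0² + 1.9²) ≈ 3.6 units.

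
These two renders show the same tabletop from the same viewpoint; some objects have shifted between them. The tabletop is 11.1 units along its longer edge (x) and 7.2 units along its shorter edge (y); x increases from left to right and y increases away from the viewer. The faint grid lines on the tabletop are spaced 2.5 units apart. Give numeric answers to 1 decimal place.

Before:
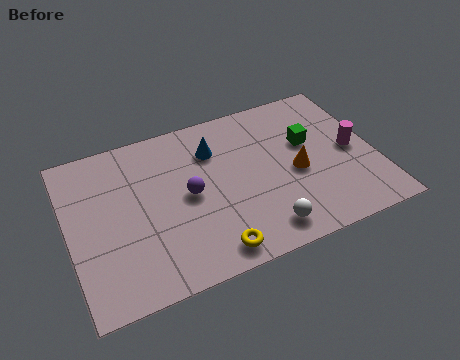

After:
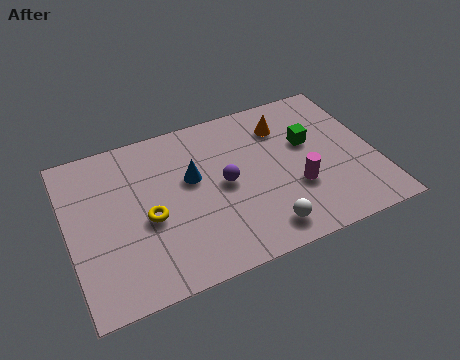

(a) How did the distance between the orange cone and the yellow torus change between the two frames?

+1.6

They were about 4.1 units apart before and 5.7 after — 1.6 units further apart.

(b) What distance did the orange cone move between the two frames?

2.3

The orange cone was near (8.2, 3.2) before and (8.0, 5.5) after, so it travelled √(0.2² + 2.3²) ≈ 2.3 units.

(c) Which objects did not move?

the green cube and the white sphere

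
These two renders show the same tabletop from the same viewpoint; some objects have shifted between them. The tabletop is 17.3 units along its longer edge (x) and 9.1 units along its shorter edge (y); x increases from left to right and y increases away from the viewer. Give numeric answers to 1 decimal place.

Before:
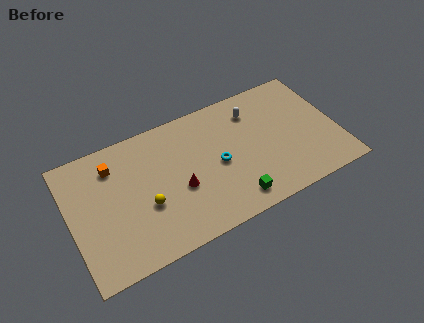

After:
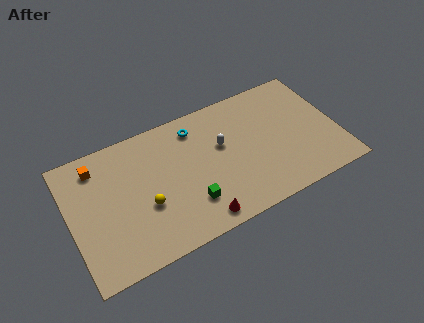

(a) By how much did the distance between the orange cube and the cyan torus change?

-0.7

The distance was about 7.1 in the first image and 6.4 in the second, so they moved 0.7 units closer together.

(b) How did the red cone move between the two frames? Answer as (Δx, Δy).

(0.9, -2.6)

From the two frames, the red cone sits at roughly (6.9, 3.7) before and (7.8, 1.1) after.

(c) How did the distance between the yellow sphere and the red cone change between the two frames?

+1.7

They were about 2.2 units apart before and 3.9 after — 1.7 units further apart.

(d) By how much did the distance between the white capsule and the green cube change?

-2.1

The distance was about 6.1 in the first image and 4.0 in the second, so they moved 2.1 units closer together.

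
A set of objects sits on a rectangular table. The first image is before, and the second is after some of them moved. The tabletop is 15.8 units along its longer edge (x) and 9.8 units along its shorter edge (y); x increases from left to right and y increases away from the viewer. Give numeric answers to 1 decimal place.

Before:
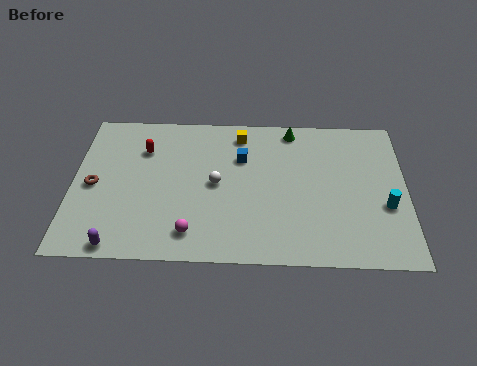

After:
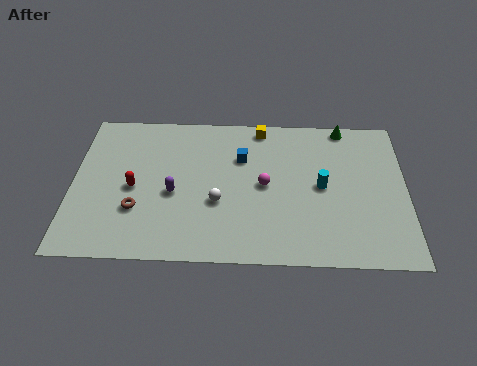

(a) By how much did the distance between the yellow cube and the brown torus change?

+0.3

Before: roughly 7.8 units apart; after: 8.1. That's 0.3 units further apart.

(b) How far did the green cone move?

2.5

From (10.4, 8.7) to (12.9, 9.0), the green cone covered √(2.5² + 0.3²) ≈ 2.5 units.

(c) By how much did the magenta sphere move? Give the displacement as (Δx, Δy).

(3.4, 3.2)

From the two frames, the magenta sphere sits at roughly (5.7, 1.7) before and (9.1, 4.9) after.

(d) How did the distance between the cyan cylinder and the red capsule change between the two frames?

-3.1

The distance was about 12.0 in the first image and 8.9 in the second, so they moved 3.1 units closer together.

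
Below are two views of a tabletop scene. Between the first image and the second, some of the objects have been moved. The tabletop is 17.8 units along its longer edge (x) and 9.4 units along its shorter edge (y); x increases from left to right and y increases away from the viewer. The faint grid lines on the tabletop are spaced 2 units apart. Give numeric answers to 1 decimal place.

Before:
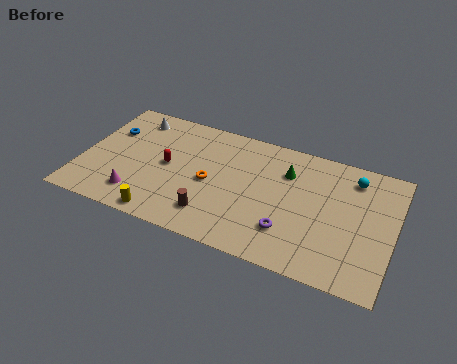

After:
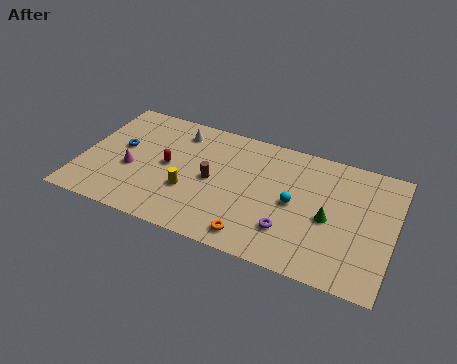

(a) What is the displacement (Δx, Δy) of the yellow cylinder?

(1.2, 2.4)

From the two frames, the yellow cylinder sits at roughly (5.1, 0.9) before and (6.3, 3.3) after.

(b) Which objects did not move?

the purple torus and the red capsule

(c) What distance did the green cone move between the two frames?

3.7

From (11.6, 6.8) to (14.2, 4.2), the green cone covered √(2.6² + 2.6²) ≈ 3.7 units.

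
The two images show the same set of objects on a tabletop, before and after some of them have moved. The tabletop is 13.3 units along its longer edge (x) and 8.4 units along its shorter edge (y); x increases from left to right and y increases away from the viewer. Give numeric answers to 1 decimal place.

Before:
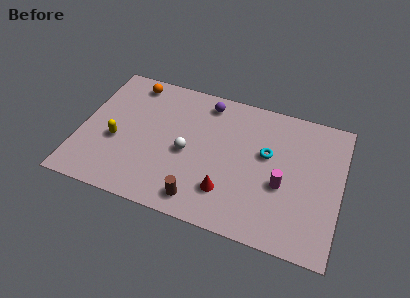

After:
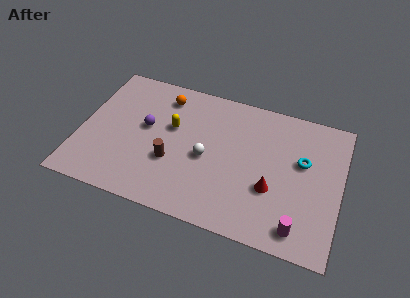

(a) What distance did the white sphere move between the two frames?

1.0

From (5.5, 3.8) to (6.5, 3.8), the white sphere covered √(1.0² + 0.0²) ≈ 1.0 units.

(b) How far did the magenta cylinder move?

2.4

From (10.4, 3.4) to (11.4, 1.2), the magenta cylinder covered √(1.0² + 2.2²) ≈ 2.4 units.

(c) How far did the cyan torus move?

1.8

The cyan torus was near (9.5, 5.0) before and (11.3, 5.1) after, so it travelled √(1.8² + 0.1²) ≈ 1.8 units.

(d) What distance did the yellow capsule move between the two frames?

3.2

The yellow capsule moved from about (1.9, 3.4) to (4.6, 5.1), a distance of √(2.7² + 1.7²) ≈ 3.2.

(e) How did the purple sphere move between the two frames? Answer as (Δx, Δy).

(-2.9, -2.5)

From the two frames, the purple sphere sits at roughly (6.2, 7.2) before and (3.3, 4.7) after.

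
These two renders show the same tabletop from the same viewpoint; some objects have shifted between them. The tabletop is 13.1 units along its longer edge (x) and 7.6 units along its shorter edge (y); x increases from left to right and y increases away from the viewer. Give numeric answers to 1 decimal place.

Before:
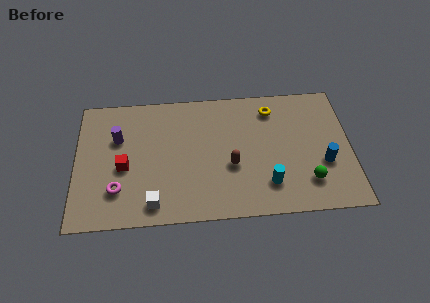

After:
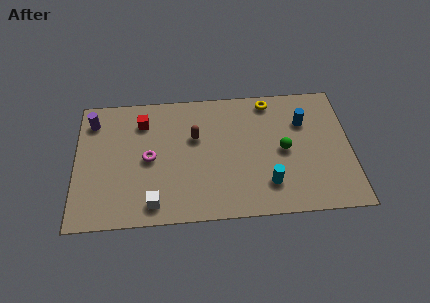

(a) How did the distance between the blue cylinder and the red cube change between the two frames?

-1.8

Before: roughly 9.5 units apart; after: 7.7. That's 1.8 units closer together.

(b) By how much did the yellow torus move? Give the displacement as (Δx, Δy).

(-0.1, 0.5)

The yellow torus was at about (9.4, 6.2) and moved to about (9.3, 6.7).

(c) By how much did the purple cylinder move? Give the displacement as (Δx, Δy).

(-1.2, 1.1)

The purple cylinder started near (2.0, 5.0) and ended near (0.8, 6.1).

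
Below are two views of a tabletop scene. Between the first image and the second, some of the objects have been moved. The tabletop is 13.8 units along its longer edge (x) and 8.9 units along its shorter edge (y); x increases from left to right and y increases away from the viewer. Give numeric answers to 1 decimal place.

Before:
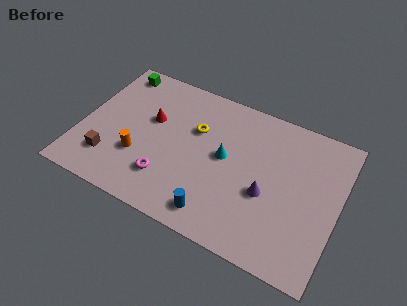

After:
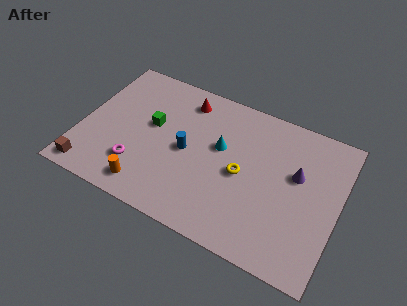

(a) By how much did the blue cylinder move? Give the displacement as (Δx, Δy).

(-2.0, 3.0)

The blue cylinder started near (7.7, 1.3) and ended near (5.7, 4.3).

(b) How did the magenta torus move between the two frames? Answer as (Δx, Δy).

(-1.6, 0.1)

The magenta torus started near (4.9, 2.2) and ended near (3.3, 2.3).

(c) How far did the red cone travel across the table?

2.6

From (3.6, 5.4) to (5.2, 7.4), the red cone covered √(1.6² + 2.0²) ≈ 2.6 units.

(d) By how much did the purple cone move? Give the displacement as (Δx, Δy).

(1.4, 1.8)

The purple cone started near (10.1, 3.6) and ended near (11.5, 5.4).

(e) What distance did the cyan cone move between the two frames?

0.6

The cyan cone was near (7.7, 4.8) before and (7.4, 5.3) after, so it travelled √(0.3² + 0.5²) ≈ 0.6 units.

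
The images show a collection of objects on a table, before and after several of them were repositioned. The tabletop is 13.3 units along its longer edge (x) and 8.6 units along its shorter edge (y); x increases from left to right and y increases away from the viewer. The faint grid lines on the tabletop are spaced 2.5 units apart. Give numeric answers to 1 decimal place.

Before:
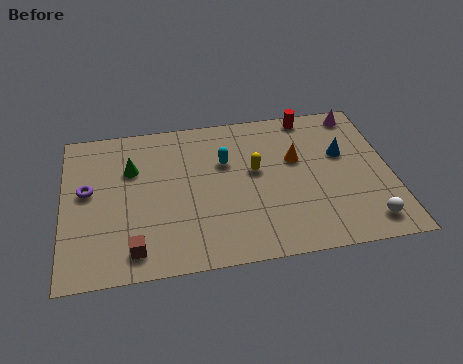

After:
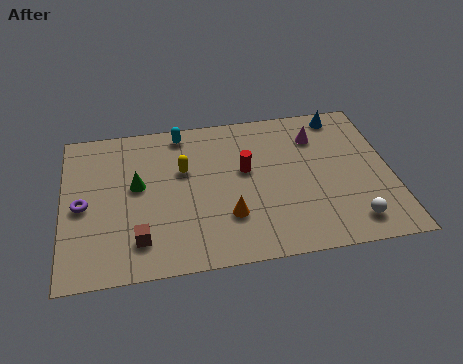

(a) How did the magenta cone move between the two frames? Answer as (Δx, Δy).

(-1.8, -1.1)

The magenta cone was at about (12.2, 7.6) and moved to about (10.4, 6.5).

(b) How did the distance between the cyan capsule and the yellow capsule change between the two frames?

+0.8

Before: roughly 1.4 units apart; after: 2.2. That's 0.8 units further apart.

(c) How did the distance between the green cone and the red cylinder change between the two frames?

-3.3

They were about 7.7 units apart before and 4.4 after — 3.3 units closer together.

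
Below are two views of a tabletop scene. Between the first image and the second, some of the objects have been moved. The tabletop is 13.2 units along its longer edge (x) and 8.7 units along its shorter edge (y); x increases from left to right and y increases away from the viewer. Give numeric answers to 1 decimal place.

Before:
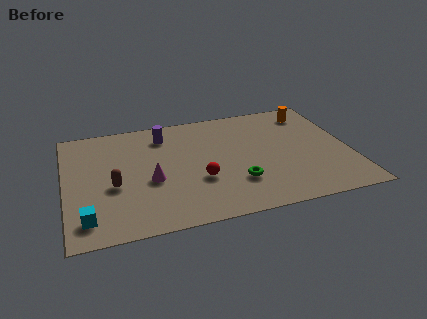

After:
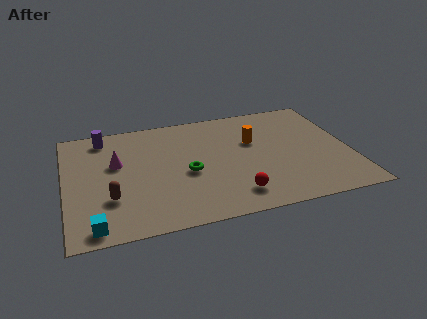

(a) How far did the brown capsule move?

0.9

From (2.2, 3.6) to (2.0, 2.7), the brown capsule covered √(0.2² + 0.9²) ≈ 0.9 units.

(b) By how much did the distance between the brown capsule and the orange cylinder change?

-2.8

Before: roughly 10.2 units apart; after: 7.4. That's 2.8 units closer together.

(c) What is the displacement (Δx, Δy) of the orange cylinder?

(-2.9, -1.7)

The orange cylinder started near (11.7, 7.2) and ended near (8.8, 5.5).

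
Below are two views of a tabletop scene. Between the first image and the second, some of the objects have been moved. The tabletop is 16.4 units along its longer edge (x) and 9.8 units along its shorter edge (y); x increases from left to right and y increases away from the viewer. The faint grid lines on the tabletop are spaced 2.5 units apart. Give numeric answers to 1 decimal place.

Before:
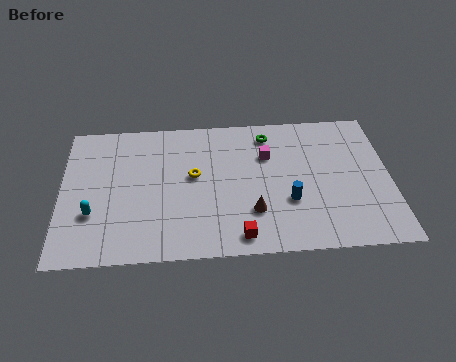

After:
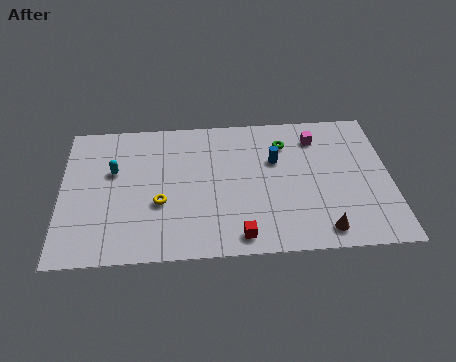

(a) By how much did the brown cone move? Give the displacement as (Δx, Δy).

(3.4, -1.5)

The brown cone started near (9.5, 2.8) and ended near (12.9, 1.3).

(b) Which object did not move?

the red cube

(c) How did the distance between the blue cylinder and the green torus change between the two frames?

-3.6

They were about 4.9 units apart before and 1.3 after — 3.6 units closer together.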